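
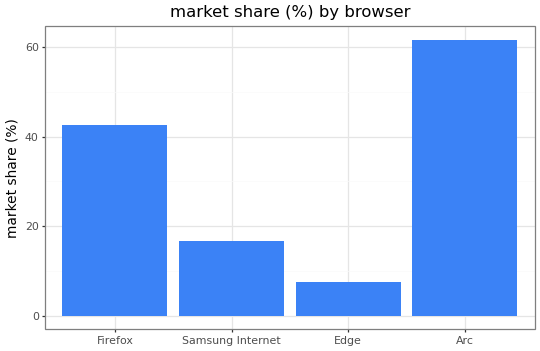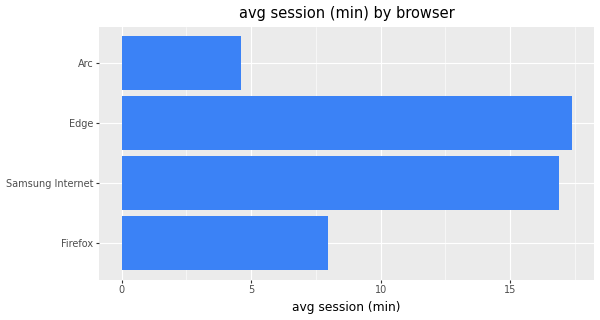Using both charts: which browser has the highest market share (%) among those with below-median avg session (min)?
Chart 2 median avg session (min) ≈ 12; below-median browsers: Firefox, Arc. Among those, Arc has the highest market share (%) (≈ 60).

Arc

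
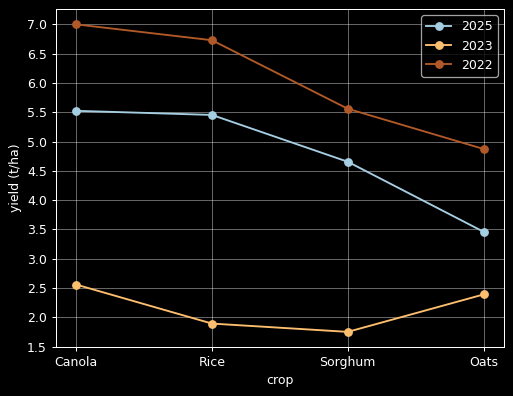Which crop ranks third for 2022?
Sorghum

Top 4 for 2022: Canola ≈ 7.0, Rice ≈ 6.5, Sorghum ≈ 5.5, Oats ≈ 5.0.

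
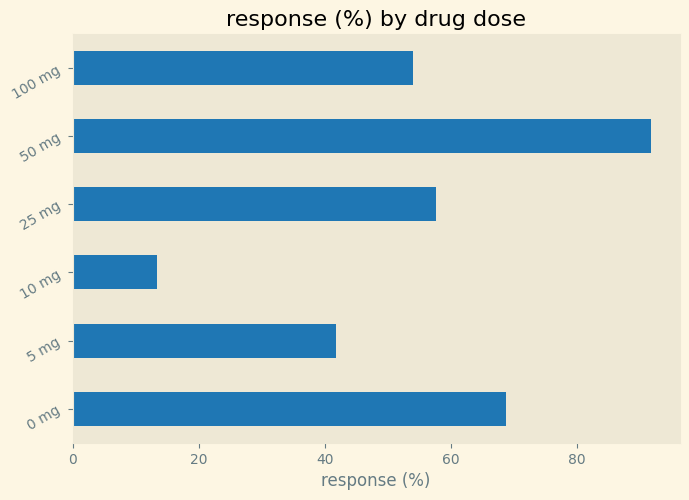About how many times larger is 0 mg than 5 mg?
≈ 1.75×

0 mg ≈ 70, 5 mg ≈ 40; 70/40 ≈ 1.75.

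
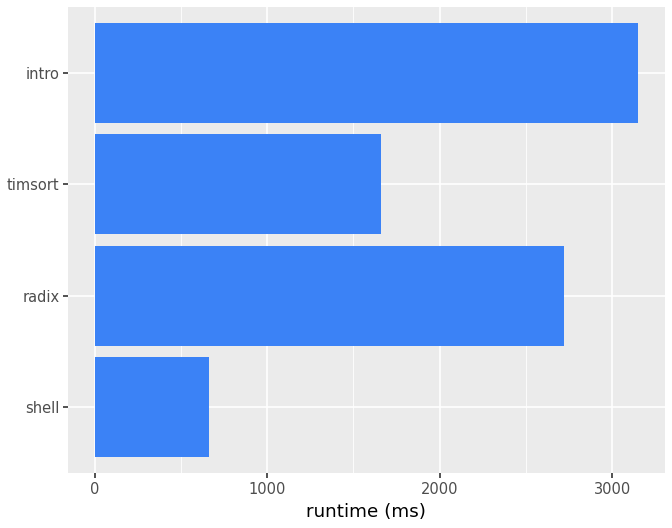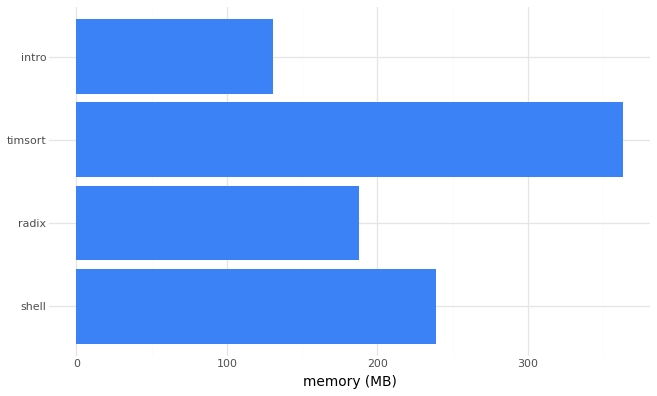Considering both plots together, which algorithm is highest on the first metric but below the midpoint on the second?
Chart 2 median memory (MB) ≈ 200; below-median algorithms: radix, intro. Among those, intro has the highest runtime (ms) (≈ 3000).

intro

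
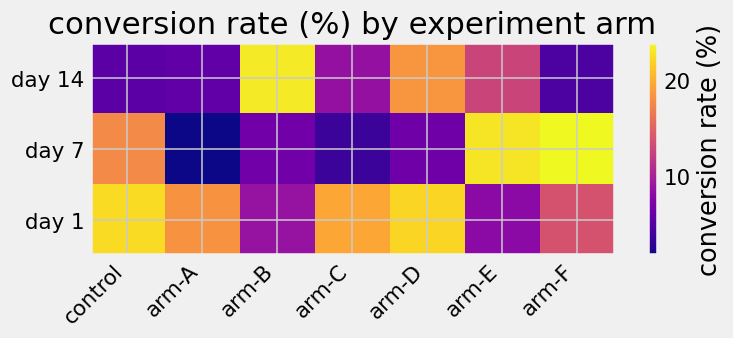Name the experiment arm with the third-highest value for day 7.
Top 4 for day 7: arm-F ≈ 24, arm-E ≈ 22, control ≈ 18, arm-B ≈ 6.

control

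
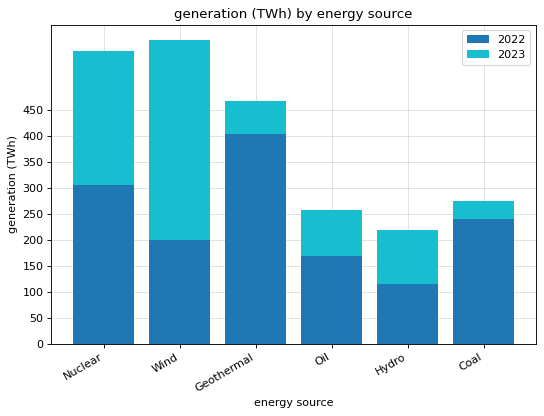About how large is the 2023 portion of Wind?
≈ 400

2023 top ≈ 600, bottom ≈ 200; segment ≈ 400.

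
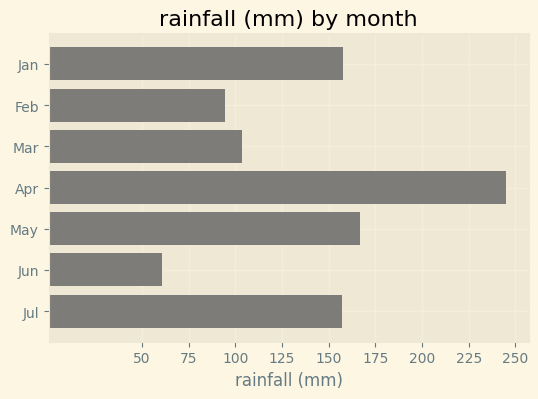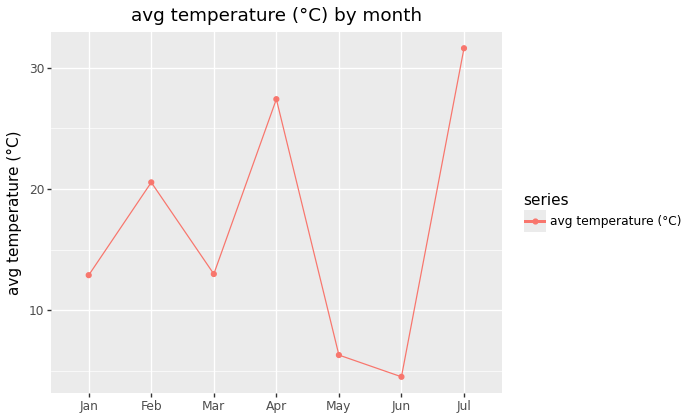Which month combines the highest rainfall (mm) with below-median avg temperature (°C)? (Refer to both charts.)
May

Chart 2 median avg temperature (°C) ≈ 15; below-median months: Jan, May, Jun. Among those, May has the highest rainfall (mm) (≈ 175).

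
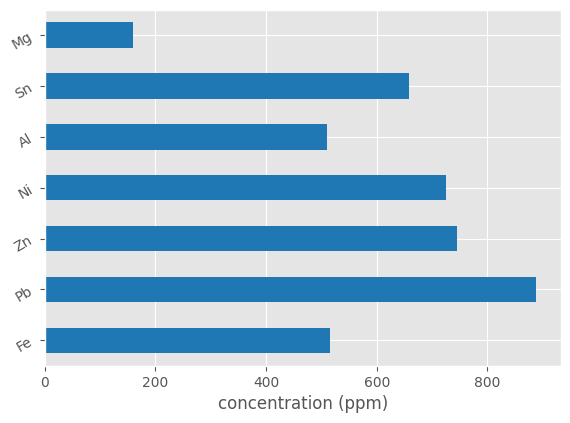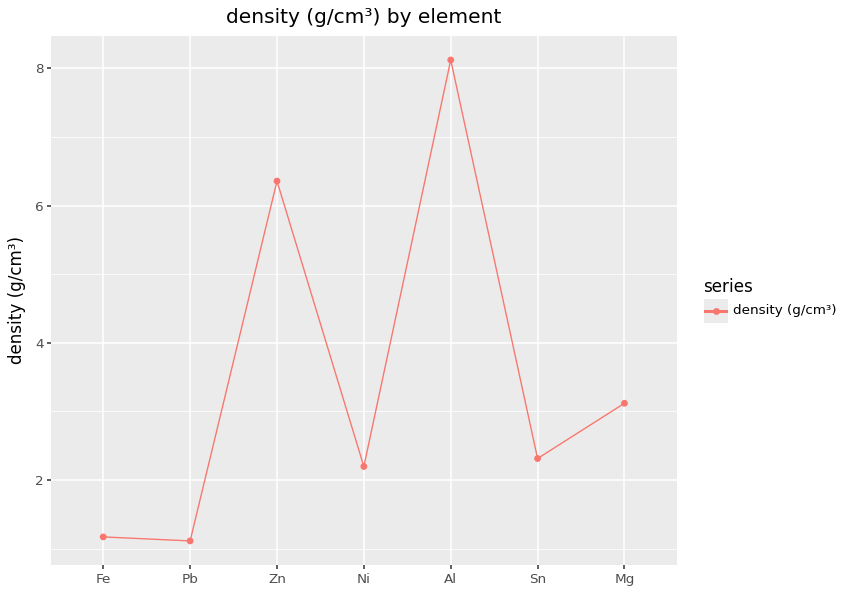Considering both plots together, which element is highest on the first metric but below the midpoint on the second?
Chart 2 median density (g/cm³) ≈ 2; below-median elements: Fe, Pb, Ni. Among those, Pb has the highest concentration (ppm) (≈ 900).

Pb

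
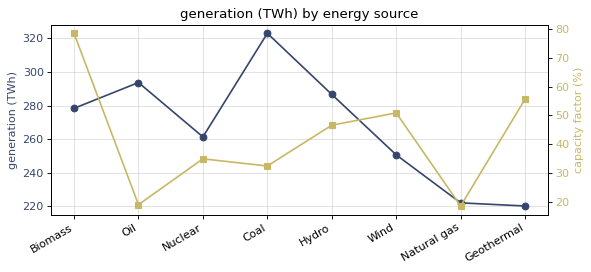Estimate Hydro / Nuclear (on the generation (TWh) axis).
≈ 1.12×

Hydro ≈ 290, Nuclear ≈ 260; 290/260 ≈ 1.12.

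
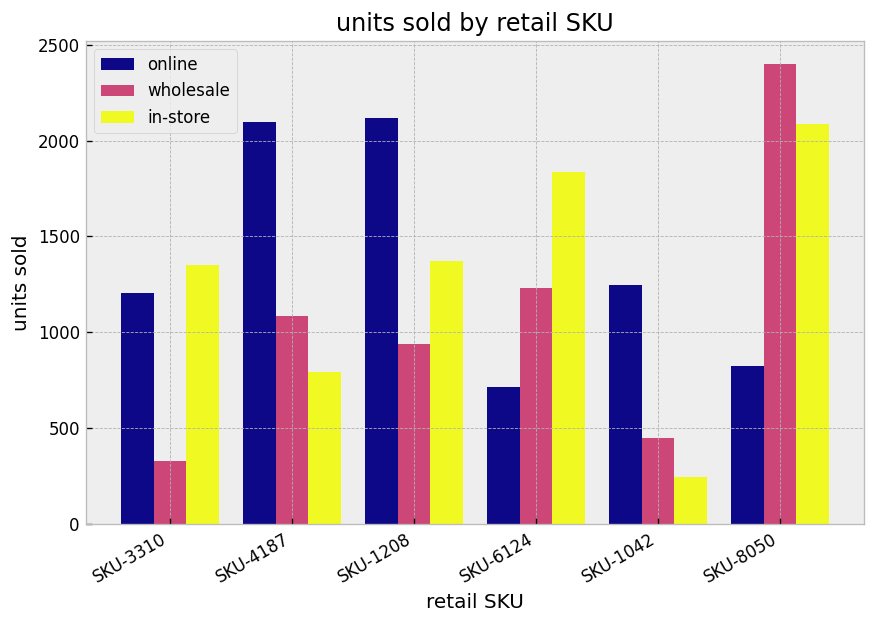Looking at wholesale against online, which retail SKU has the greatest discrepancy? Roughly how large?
SKU-8050: wholesale ≈ 2400, online ≈ 800 → gap ≈ 1600. Next-largest (SKU-1208) is only ≈ 1200.

SKU-8050, ≈ 1600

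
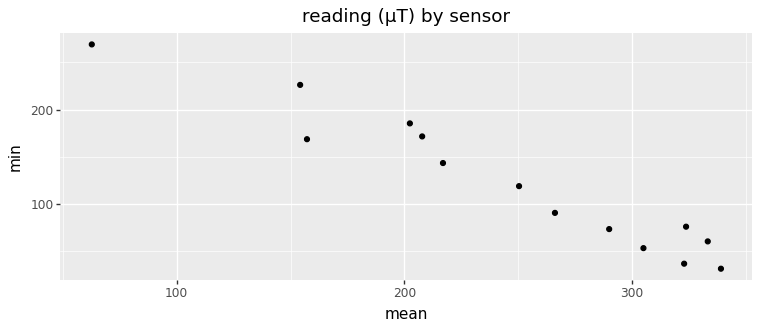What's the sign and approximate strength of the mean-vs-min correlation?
Points are negatively correlated; strong (|r| ≈ 1.0).

negative, strong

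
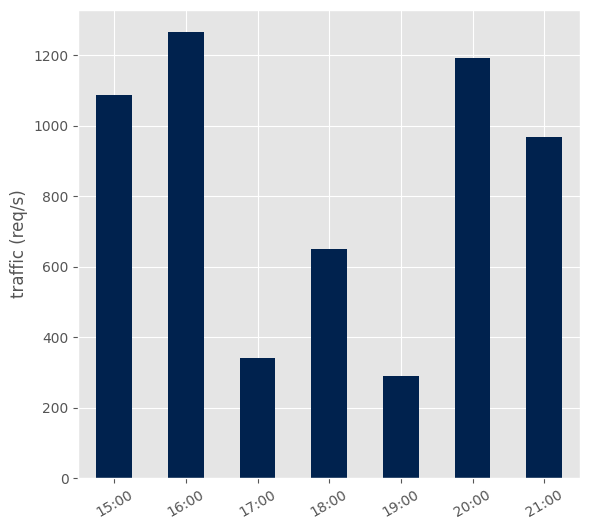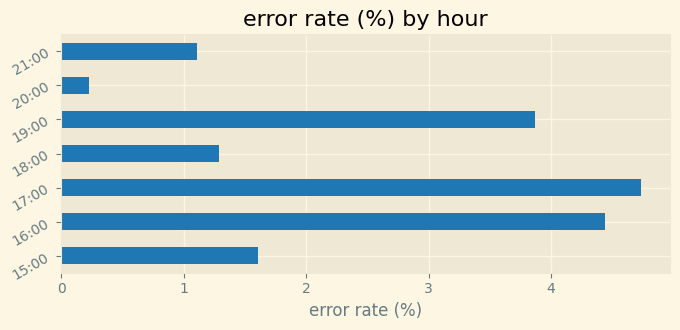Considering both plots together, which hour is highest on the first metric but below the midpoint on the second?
Chart 2 median error rate (%) ≈ 1.5; below-median hours: 18:00, 20:00, 21:00. Among those, 20:00 has the highest traffic (req/s) (≈ 1200).

20:00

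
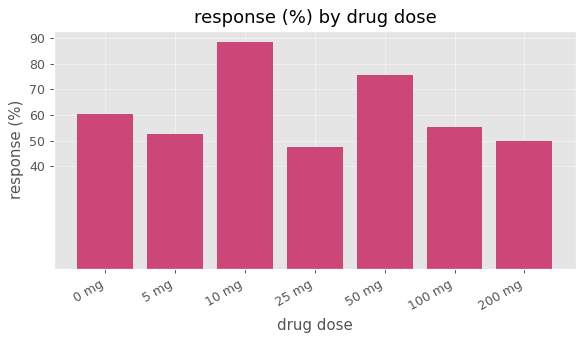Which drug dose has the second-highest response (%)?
50 mg

Top 3: 10 mg ≈ 90, 50 mg ≈ 80, 0 mg ≈ 60.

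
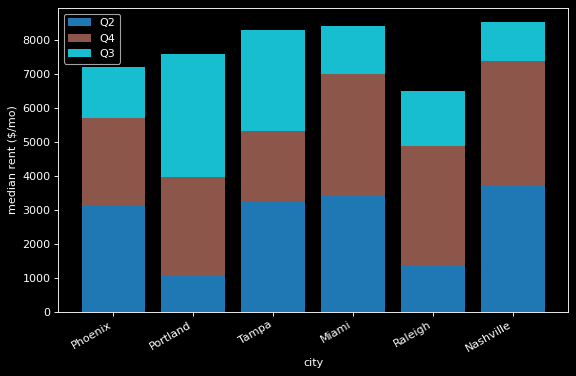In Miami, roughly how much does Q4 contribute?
Q4 top ≈ 7000, bottom ≈ 3000; segment ≈ 4000.

≈ 4000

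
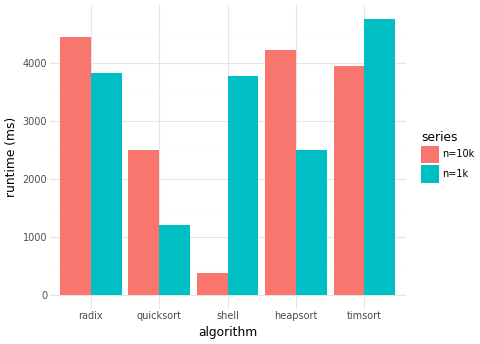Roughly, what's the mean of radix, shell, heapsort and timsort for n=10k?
≈ 3250

(4500 + 500 + 4000 + 4000) / 4 ≈ 3250.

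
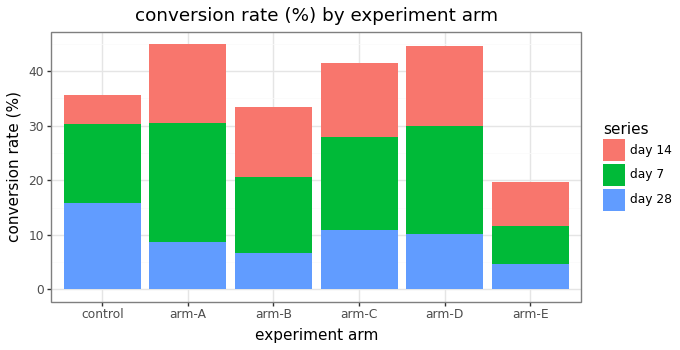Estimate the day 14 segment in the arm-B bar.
≈ 15

day 14 top ≈ 35, bottom ≈ 20; segment ≈ 15.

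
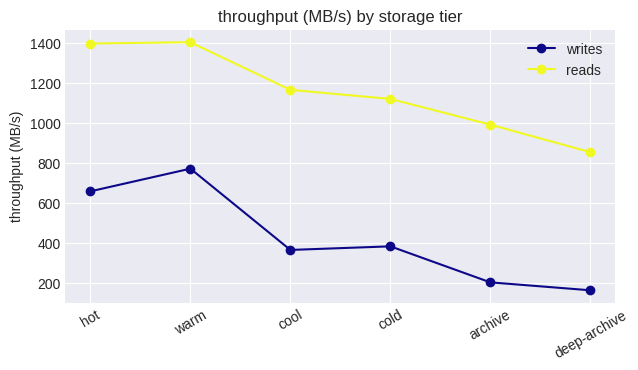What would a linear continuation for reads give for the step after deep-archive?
Last three: 1200, 1000, 800 → slope ≈ -200/step → next ≈ 600.

≈ 600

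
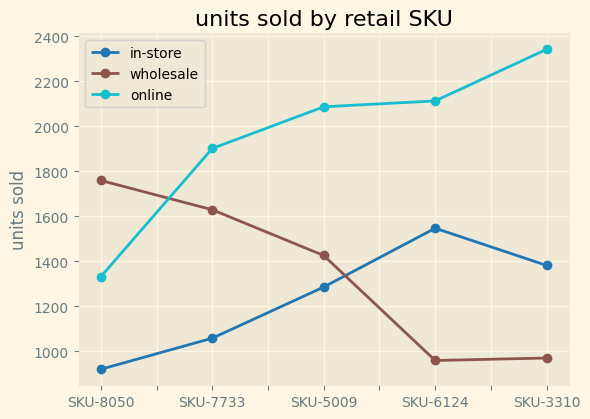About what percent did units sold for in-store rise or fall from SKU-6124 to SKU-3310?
SKU-6124 ≈ 1600, SKU-3310 ≈ 1400; (1400 − 1600) / 1600 ≈ -12.5%.

≈ -12.5%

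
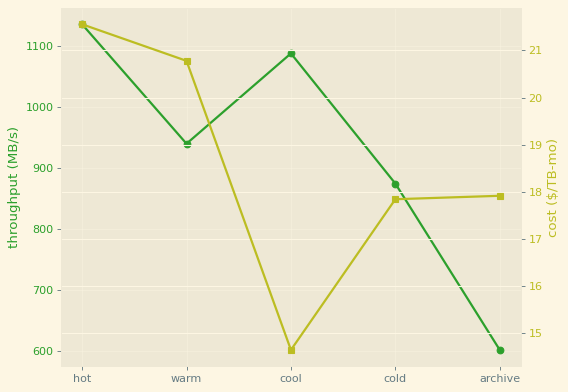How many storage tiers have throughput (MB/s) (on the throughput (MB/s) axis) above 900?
Above 900: hot, warm, cool.

3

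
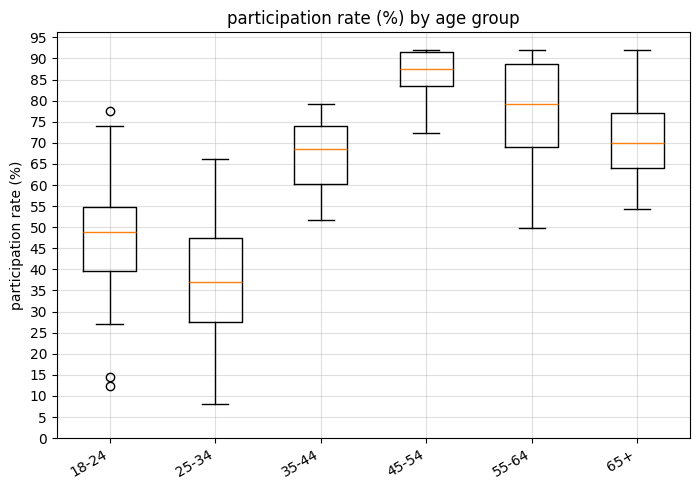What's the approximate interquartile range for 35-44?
Q3 ≈ 75, Q1 ≈ 60; IQR ≈ 15.

≈ 15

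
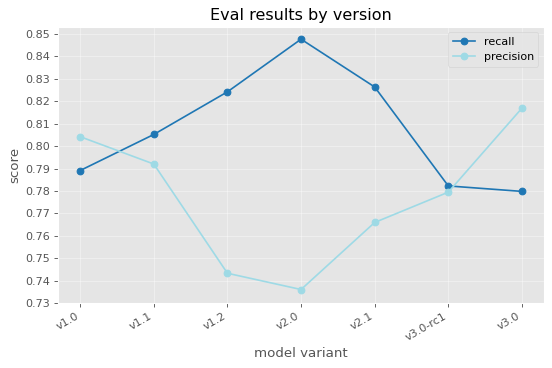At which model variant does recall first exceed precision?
v1.0: recall ≈ 0.79 vs precision ≈ 0.80 (not yet); v1.1: recall ≈ 0.81 vs precision ≈ 0.79 (first crossover).

v1.1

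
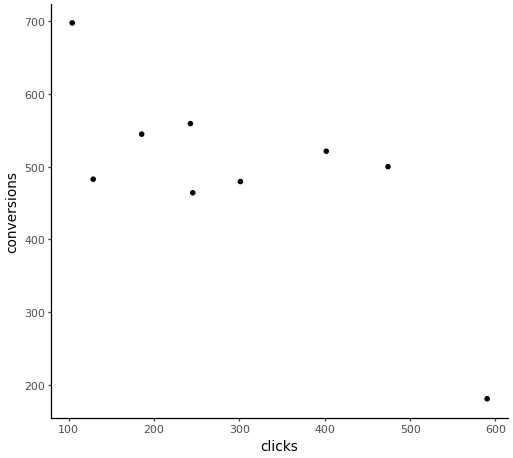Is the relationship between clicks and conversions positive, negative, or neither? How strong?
negative, strong

Points are negatively correlated; strong (|r| ≈ 0.8).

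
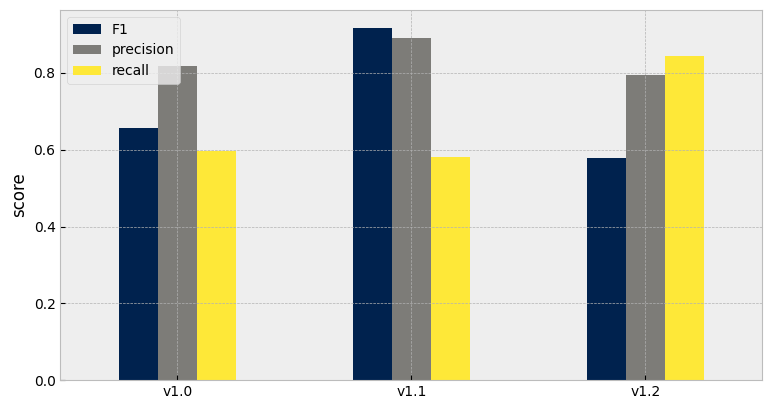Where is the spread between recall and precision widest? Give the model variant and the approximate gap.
v1.1: recall ≈ 0.6, precision ≈ 0.9 → gap ≈ 0.3. Next-largest (v1.0) is only ≈ 0.2.

v1.1, ≈ 0.3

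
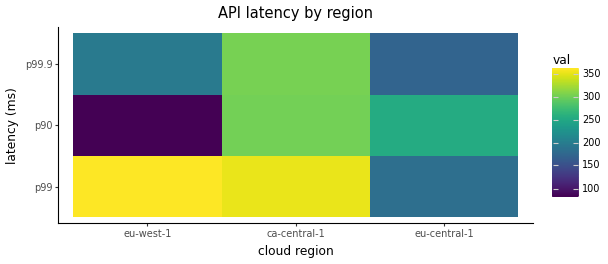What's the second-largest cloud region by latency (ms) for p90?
eu-central-1

Top 3 for p90: ca-central-1 ≈ 300, eu-central-1 ≈ 250, eu-west-1 ≈ 75.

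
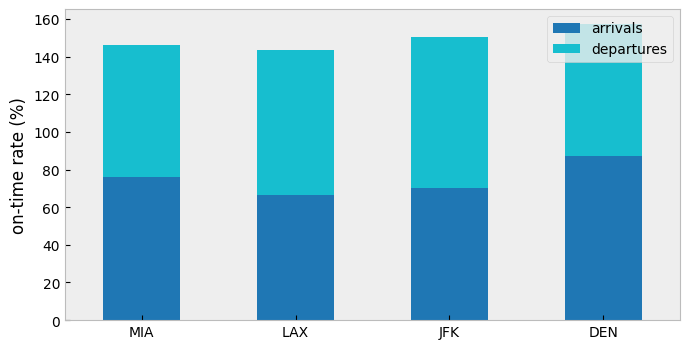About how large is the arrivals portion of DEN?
≈ 80

arrivals top ≈ 80, bottom ≈ 0; segment ≈ 80.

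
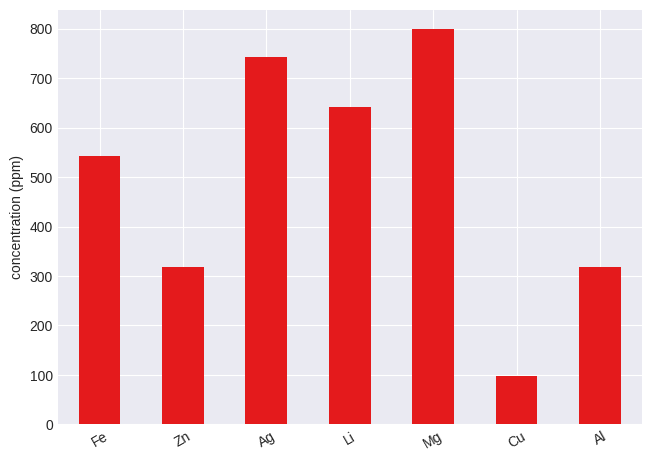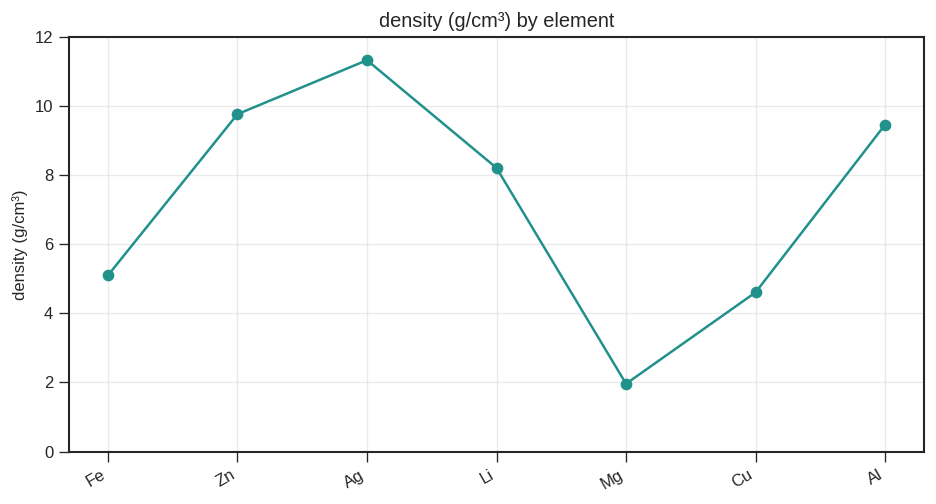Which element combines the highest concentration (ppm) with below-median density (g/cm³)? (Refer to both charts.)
Chart 2 median density (g/cm³) ≈ 8; below-median elements: Fe, Mg, Cu. Among those, Mg has the highest concentration (ppm) (≈ 800).

Mg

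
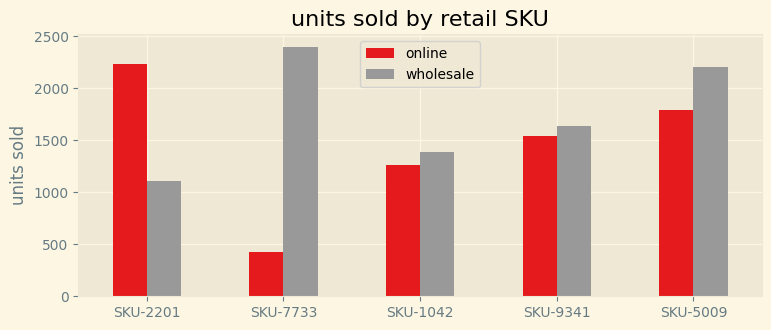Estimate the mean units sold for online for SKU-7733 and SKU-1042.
≈ 800

(400 + 1200) / 2 ≈ 800.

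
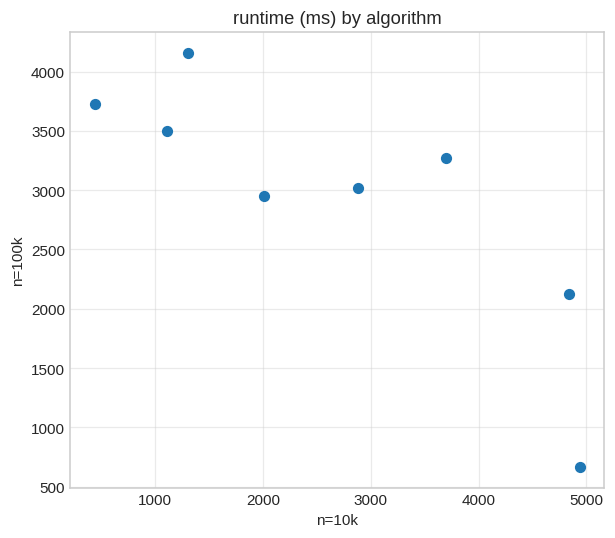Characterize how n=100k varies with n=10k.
negative, strong

Points are negatively correlated; strong (|r| ≈ 0.8).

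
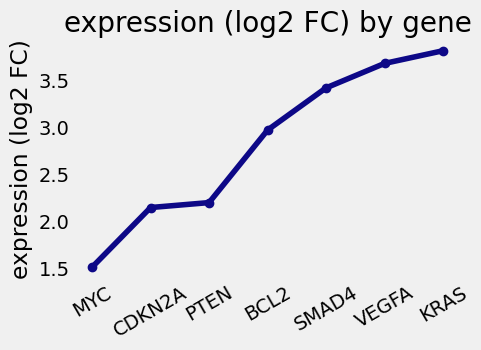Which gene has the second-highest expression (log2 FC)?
Top 3: KRAS ≈ 3.8, VEGFA ≈ 3.6, SMAD4 ≈ 3.4.

VEGFA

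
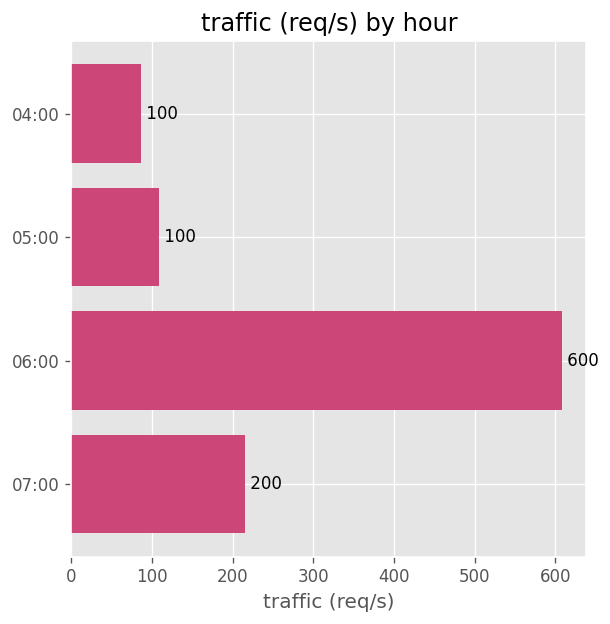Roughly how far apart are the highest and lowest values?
≈ 500

Max 06:00 ≈ 600, min 04:00 ≈ 100; range ≈ 500.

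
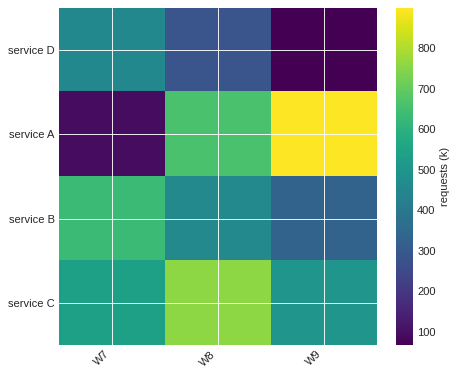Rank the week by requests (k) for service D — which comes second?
Top 3 for service D: W7 ≈ 500, W8 ≈ 300, W9 ≈ 100.

W8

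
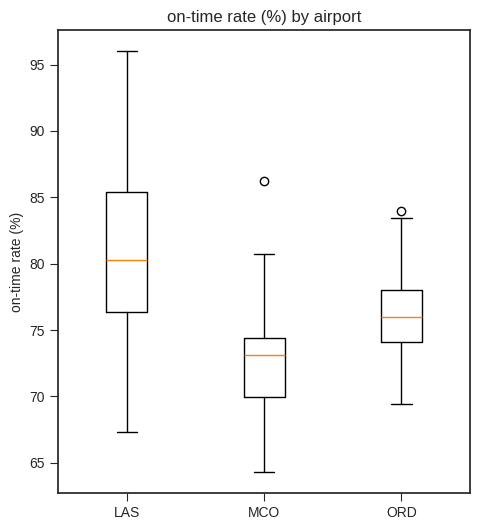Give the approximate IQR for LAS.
≈ 9

Q3 ≈ 85, Q1 ≈ 76; IQR ≈ 9.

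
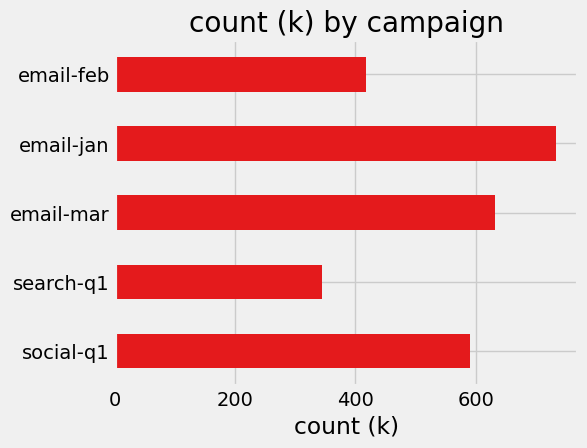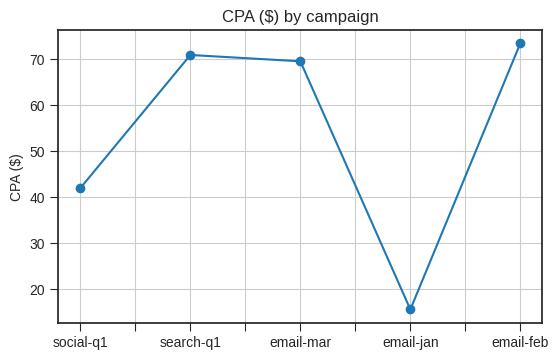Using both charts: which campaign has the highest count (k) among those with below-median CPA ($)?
email-jan

Chart 2 median CPA ($) ≈ 70; below-median campaigns: social-q1, email-jan. Among those, email-jan has the highest count (k) (≈ 700).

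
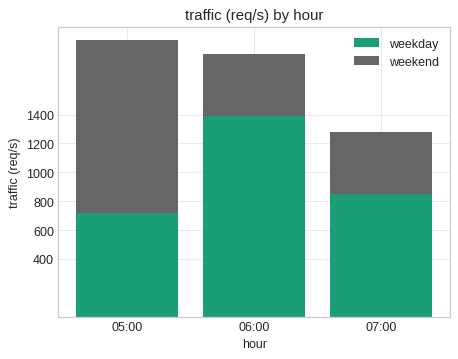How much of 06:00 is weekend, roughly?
≈ 400

weekend top ≈ 1800, bottom ≈ 1400; segment ≈ 400.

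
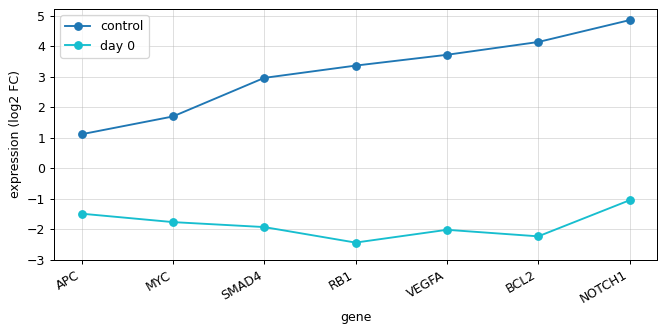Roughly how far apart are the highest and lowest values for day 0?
≈ 1

Max NOTCH1 ≈ -1, min RB1 ≈ -2; range ≈ 1.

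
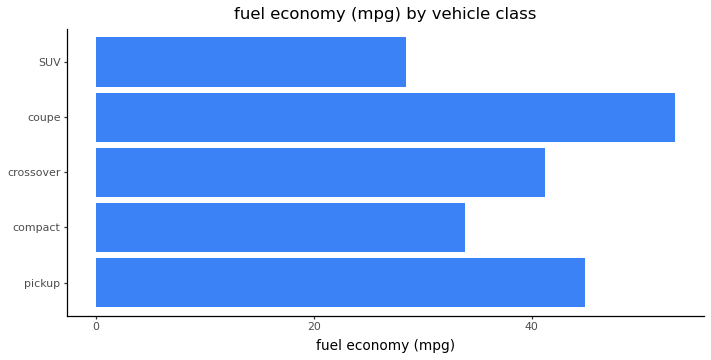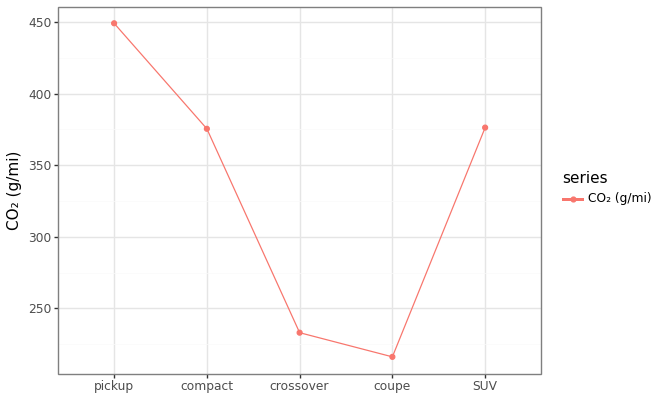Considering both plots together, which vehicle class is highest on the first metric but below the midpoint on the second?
Chart 2 median CO₂ (g/mi) ≈ 400; below-median vehicle classes: crossover, coupe. Among those, coupe has the highest fuel economy (mpg) (≈ 55).

coupe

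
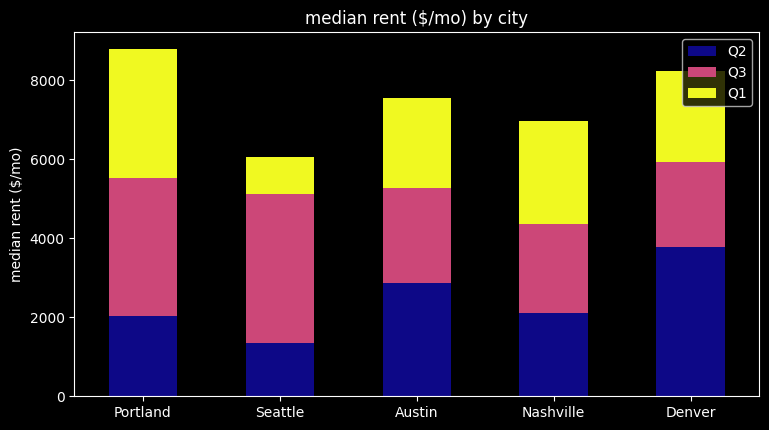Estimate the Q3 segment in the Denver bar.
≈ 2000

Q3 top ≈ 6000, bottom ≈ 4000; segment ≈ 2000.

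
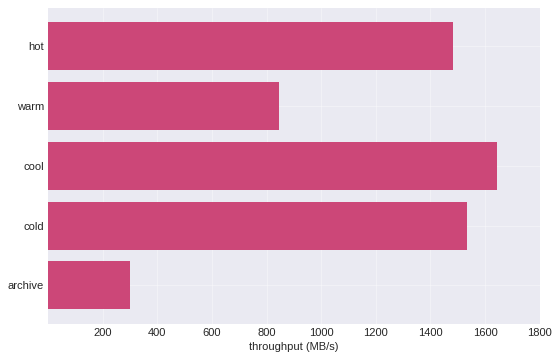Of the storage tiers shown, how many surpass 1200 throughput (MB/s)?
3

Above 1200: hot, cool, cold.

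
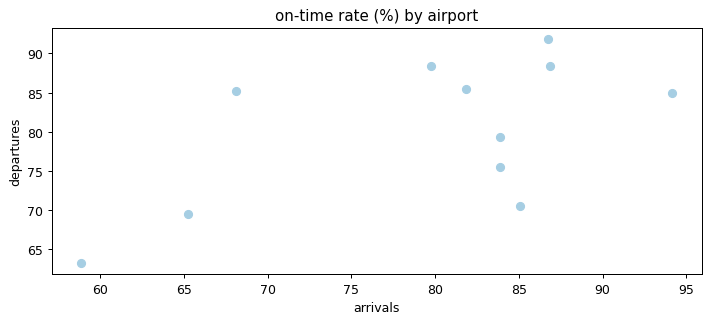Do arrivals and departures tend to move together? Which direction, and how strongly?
positive, moderate

Points are positively correlated; moderate (|r| ≈ 0.6).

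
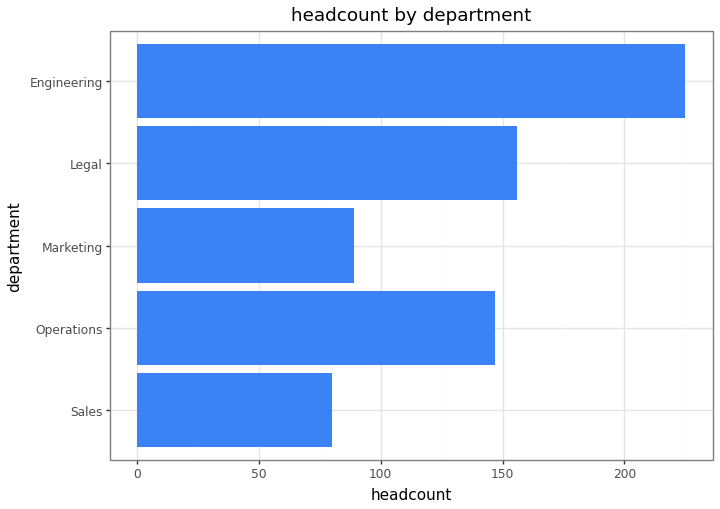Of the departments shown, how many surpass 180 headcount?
Above 180: Engineering.

1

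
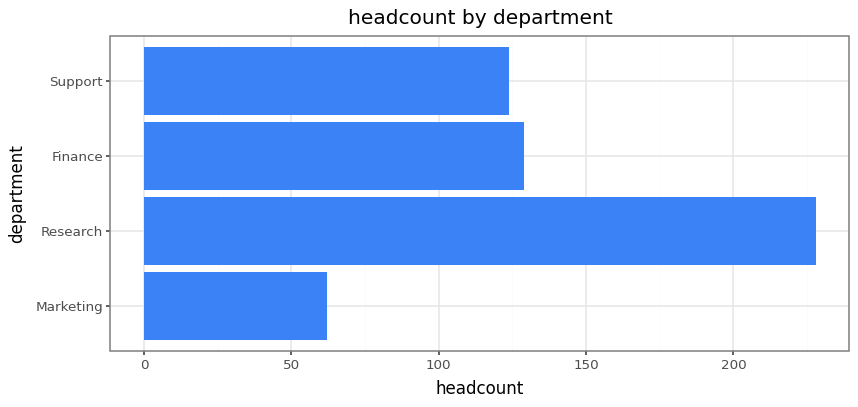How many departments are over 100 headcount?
Above 100: Research, Finance, Support.

3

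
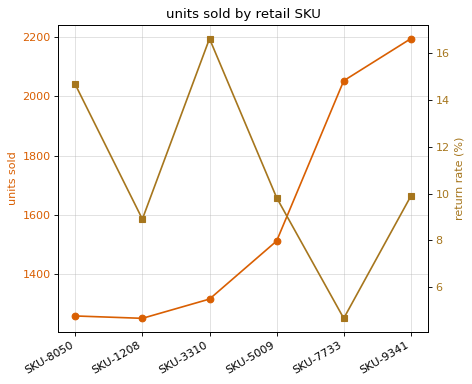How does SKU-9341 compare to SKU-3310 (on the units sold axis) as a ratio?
≈ 1.69×

SKU-9341 ≈ 2200, SKU-3310 ≈ 1300; 2200/1300 ≈ 1.69.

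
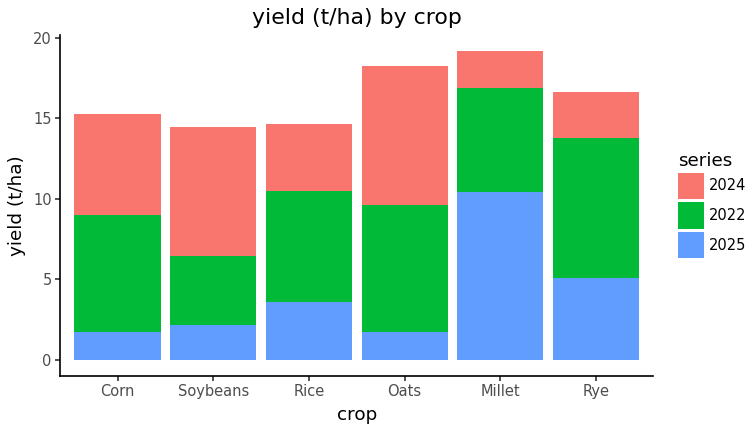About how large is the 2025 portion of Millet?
≈ 10

2025 top ≈ 10, bottom ≈ 0; segment ≈ 10.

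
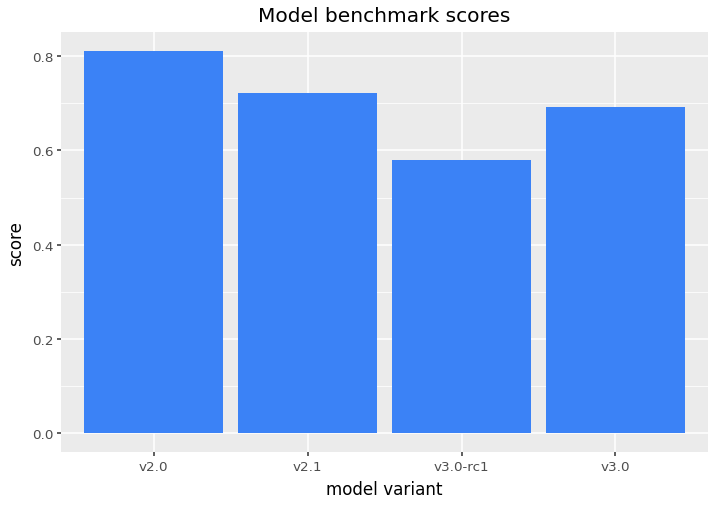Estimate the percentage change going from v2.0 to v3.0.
v2.0 ≈ 0.8, v3.0 ≈ 0.7; (0.7 − 0.8) / 0.8 ≈ -12.5%.

≈ -12.5%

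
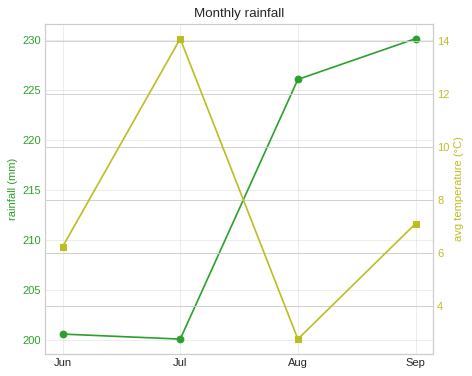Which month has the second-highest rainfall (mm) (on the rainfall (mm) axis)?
Top 3 (on the rainfall (mm) axis): Sep ≈ 230, Aug ≈ 225, Jun ≈ 200.

Aug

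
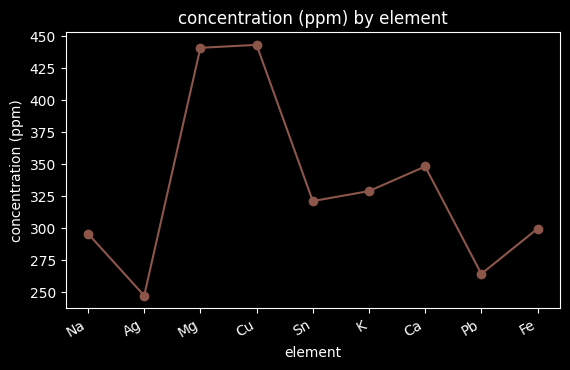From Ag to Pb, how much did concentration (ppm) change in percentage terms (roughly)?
≈ +8.3%

Ag ≈ 240, Pb ≈ 260; (260 − 240) / 240 ≈ +8.3%.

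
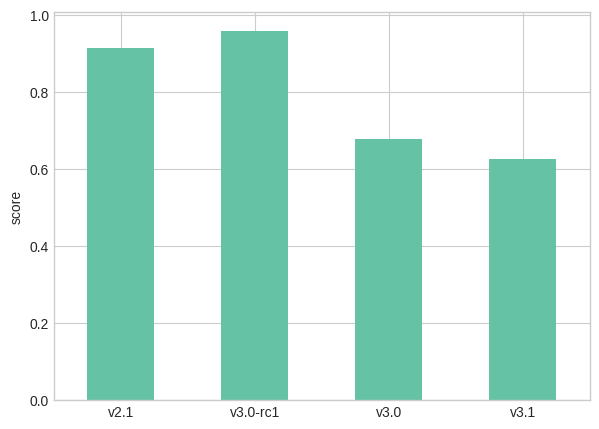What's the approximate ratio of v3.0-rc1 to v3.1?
≈ 1.67×

v3.0-rc1 ≈ 1.0, v3.1 ≈ 0.6; 1.0/0.6 ≈ 1.67.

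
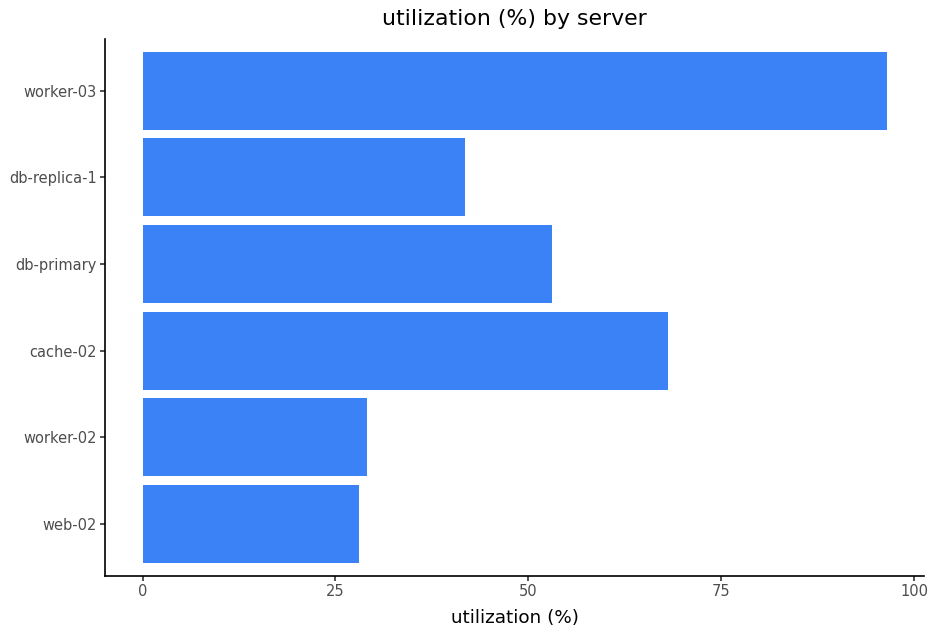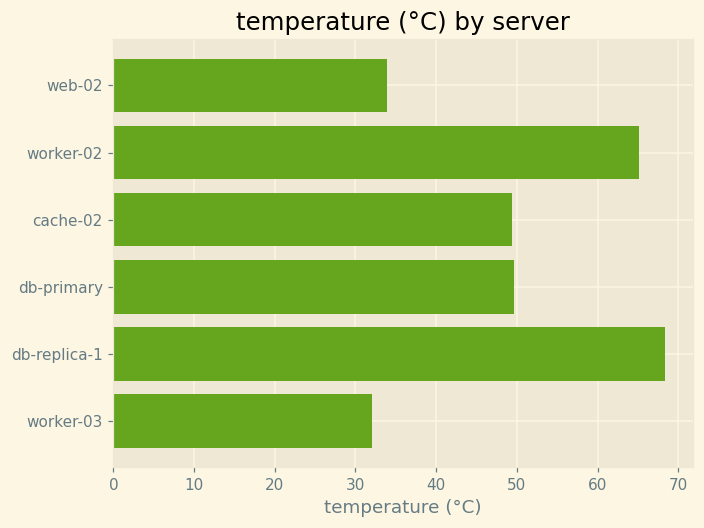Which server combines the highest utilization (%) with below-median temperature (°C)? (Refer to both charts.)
worker-03

Chart 2 median temperature (°C) ≈ 50; below-median servers: web-02, cache-02, worker-03. Among those, worker-03 has the highest utilization (%) (≈ 100).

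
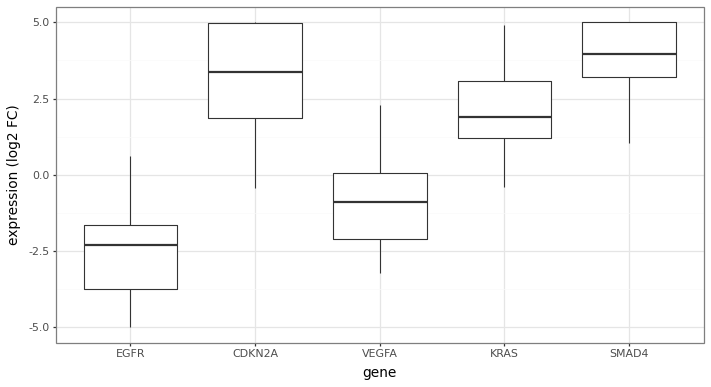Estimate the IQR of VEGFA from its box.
Q3 ≈ 0, Q1 ≈ -2; IQR ≈ 2.

≈ 2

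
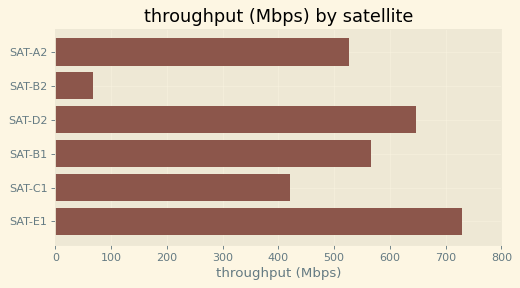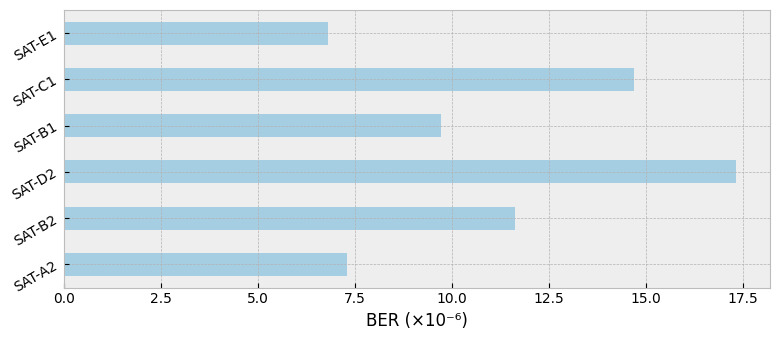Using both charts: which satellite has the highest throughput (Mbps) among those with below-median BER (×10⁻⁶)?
SAT-E1

Chart 2 median BER (×10⁻⁶) ≈ 10; below-median satellites: SAT-A2, SAT-B1, SAT-E1. Among those, SAT-E1 has the highest throughput (Mbps) (≈ 700).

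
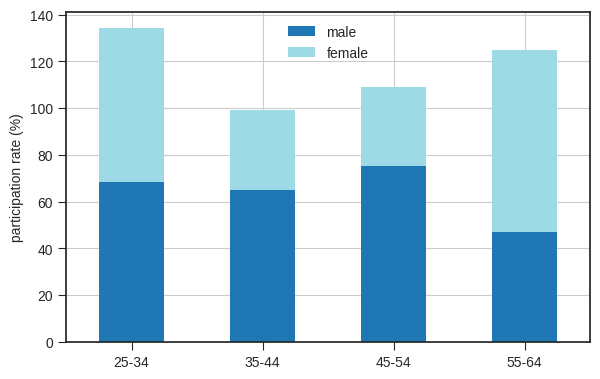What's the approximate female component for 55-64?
≈ 80

female top ≈ 120, bottom ≈ 40; segment ≈ 80.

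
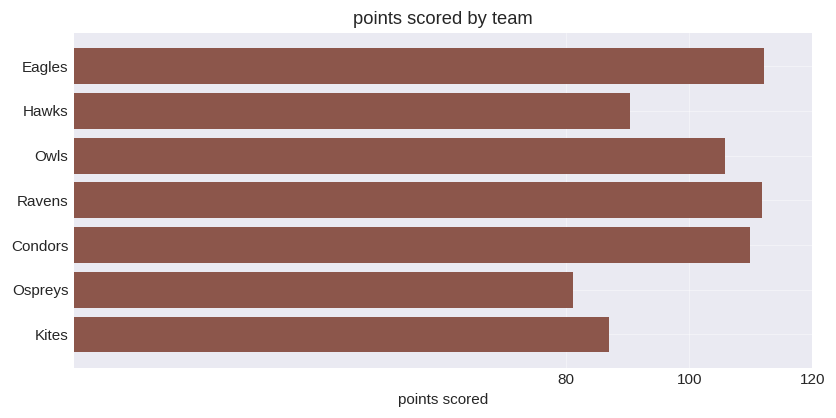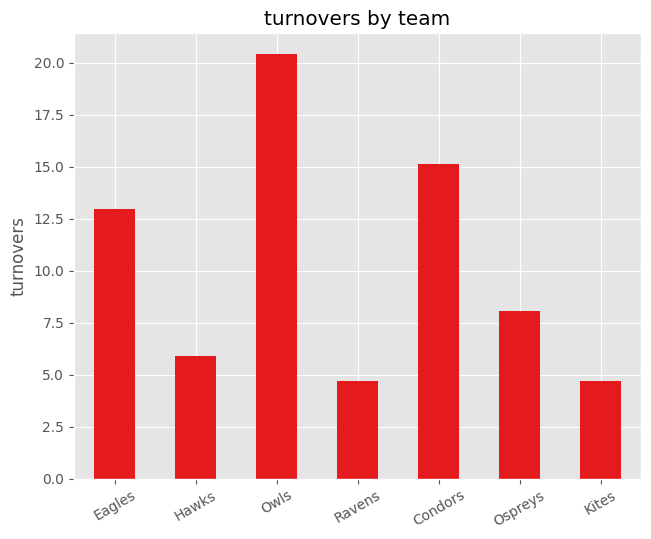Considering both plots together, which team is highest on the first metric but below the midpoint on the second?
Ravens

Chart 2 median turnovers ≈ 8; below-median teams: Hawks, Ravens, Kites. Among those, Ravens has the highest points scored (≈ 120).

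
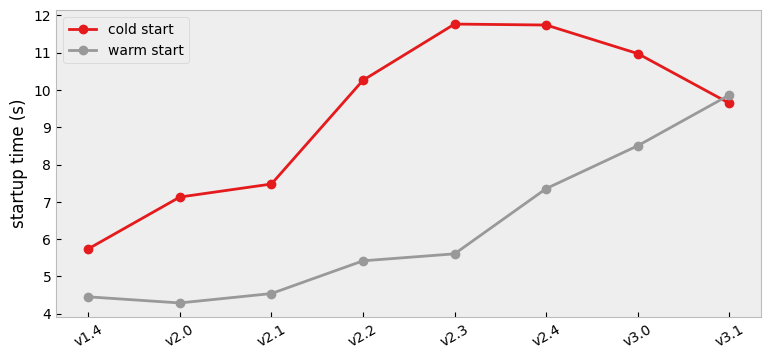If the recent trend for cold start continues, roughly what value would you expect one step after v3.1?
Last three: 12, 11, 10 → slope ≈ -1/step → next ≈ 9.

≈ 9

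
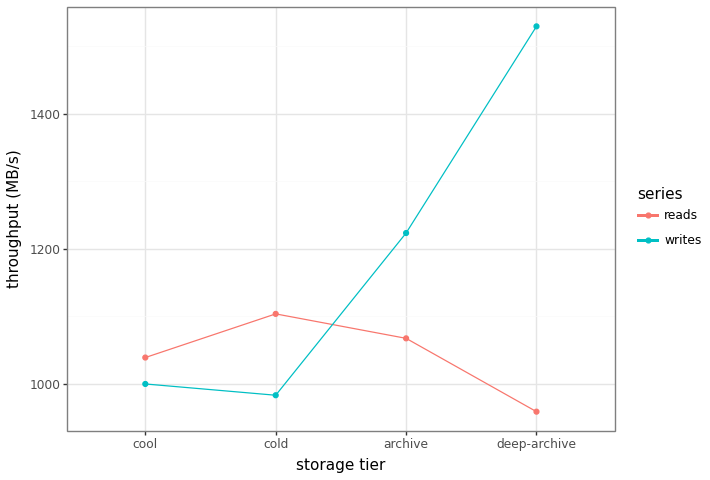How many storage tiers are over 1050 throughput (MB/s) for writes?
Above 1050: archive, deep-archive.

2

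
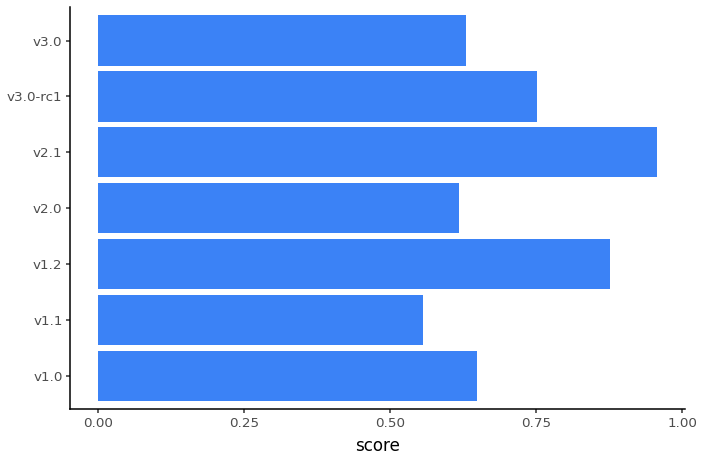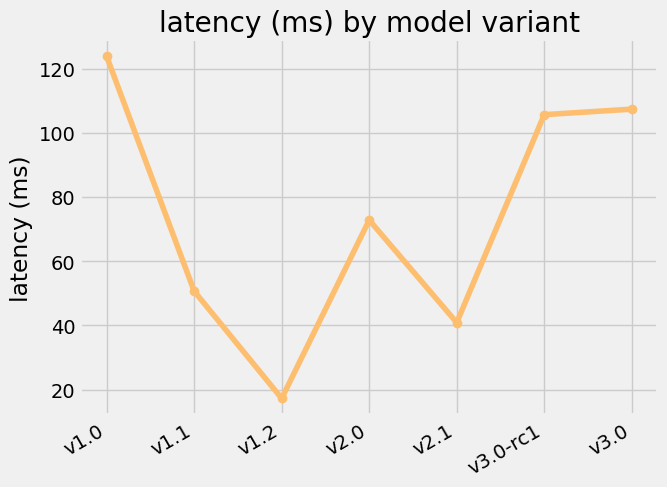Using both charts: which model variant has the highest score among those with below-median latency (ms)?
v2.1

Chart 2 median latency (ms) ≈ 80; below-median model variants: v1.1, v1.2, v2.1. Among those, v2.1 has the highest score (≈ 1).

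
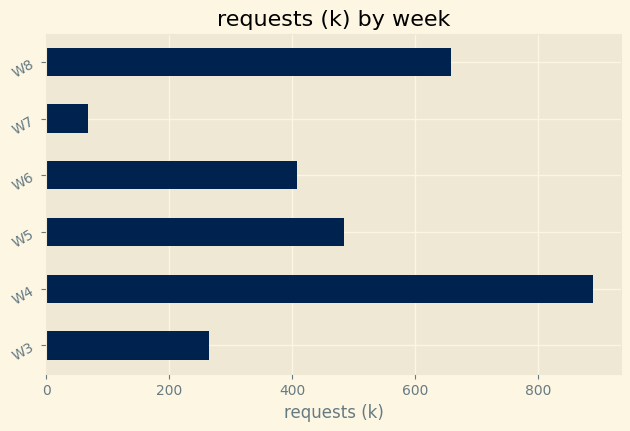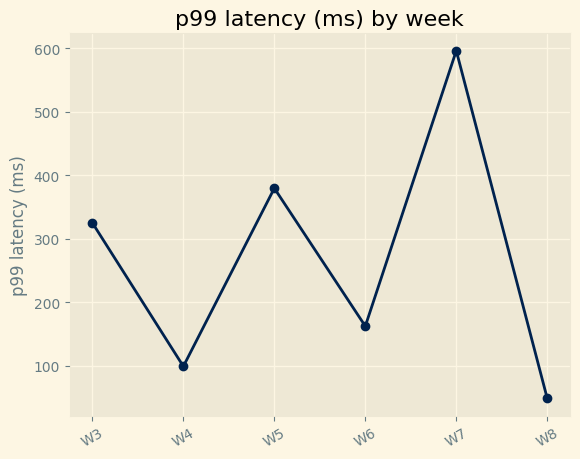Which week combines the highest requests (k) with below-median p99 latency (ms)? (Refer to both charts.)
Chart 2 median p99 latency (ms) ≈ 200; below-median weeks: W4, W6, W8. Among those, W4 has the highest requests (k) (≈ 900).

W4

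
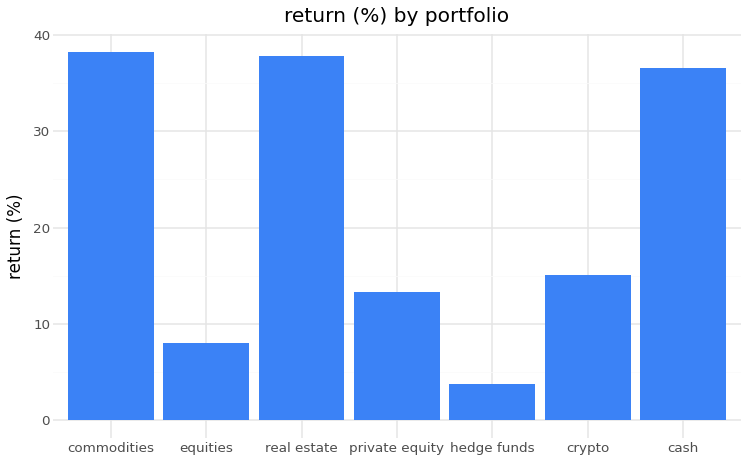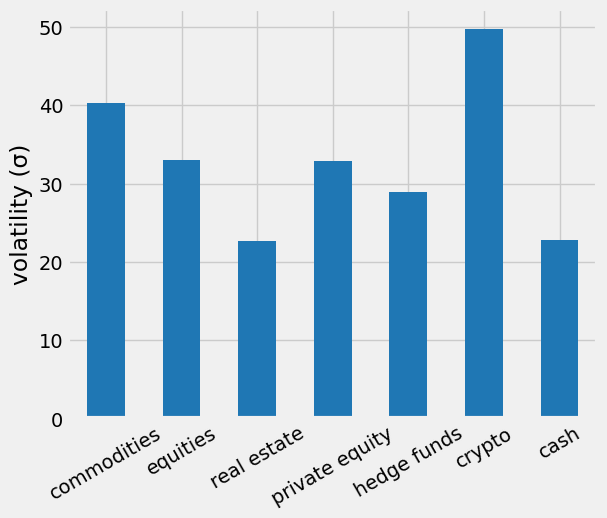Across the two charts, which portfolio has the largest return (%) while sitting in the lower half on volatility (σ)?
Chart 2 median volatility (σ) ≈ 35; below-median portfolios: real estate, hedge funds, cash. Among those, real estate has the highest return (%) (≈ 40).

real estate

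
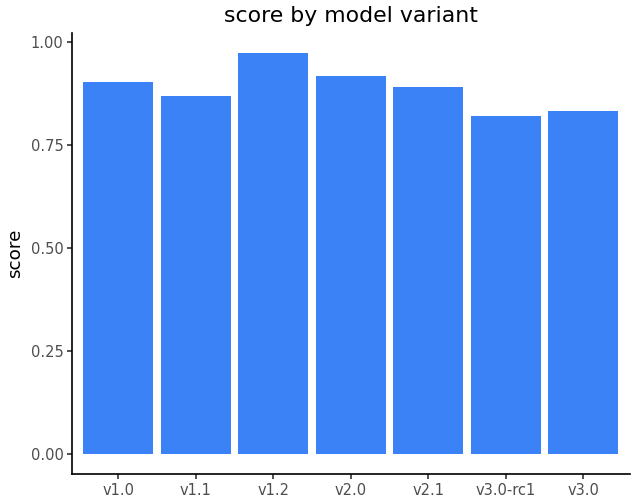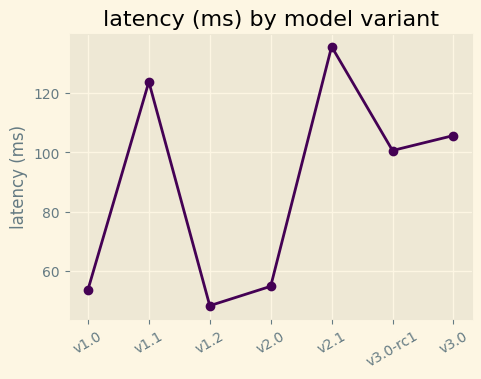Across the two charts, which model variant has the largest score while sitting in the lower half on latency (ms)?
Chart 2 median latency (ms) ≈ 100; below-median model variants: v1.0, v1.2, v2.0. Among those, v1.2 has the highest score (≈ 1).

v1.2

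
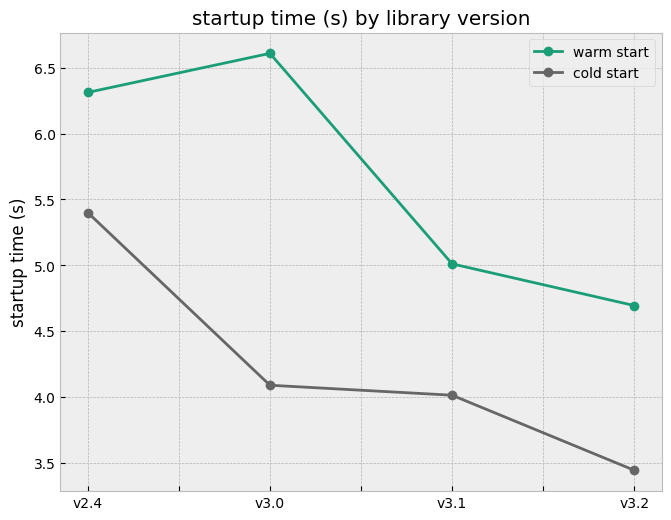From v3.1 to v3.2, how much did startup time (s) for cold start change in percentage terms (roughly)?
≈ -12.5%

v3.1 ≈ 4.0, v3.2 ≈ 3.5; (3.5 − 4.0) / 4.0 ≈ -12.5%.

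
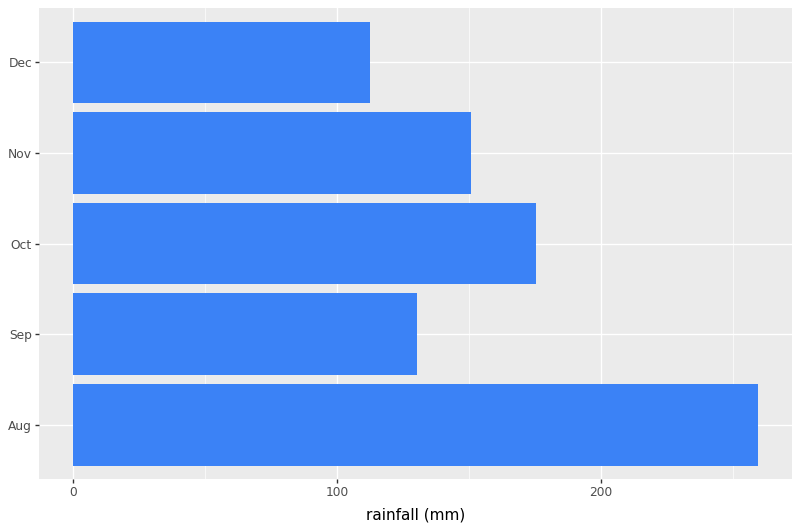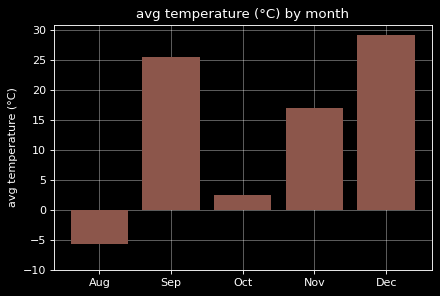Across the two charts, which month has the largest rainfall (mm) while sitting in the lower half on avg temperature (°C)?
Aug

Chart 2 median avg temperature (°C) ≈ 15; below-median months: Aug, Oct. Among those, Aug has the highest rainfall (mm) (≈ 250).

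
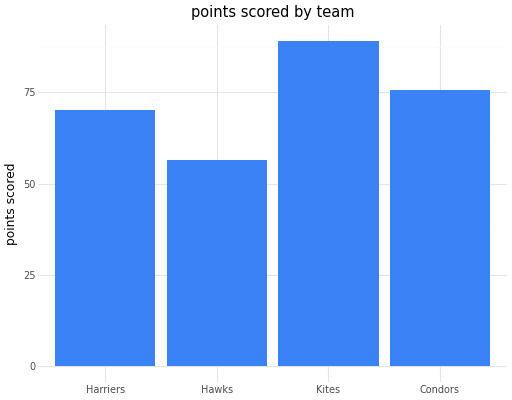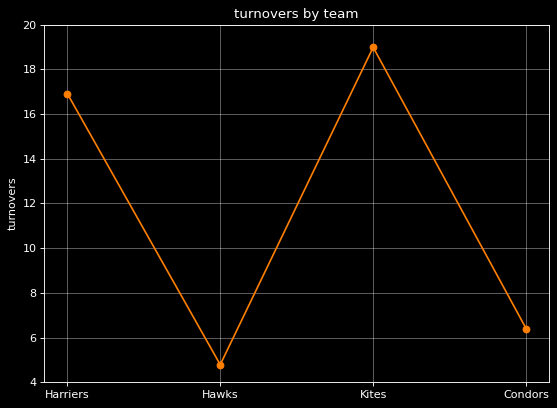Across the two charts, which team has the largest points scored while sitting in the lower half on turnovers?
Chart 2 median turnovers ≈ 12; below-median teams: Hawks, Condors. Among those, Condors has the highest points scored (≈ 80).

Condors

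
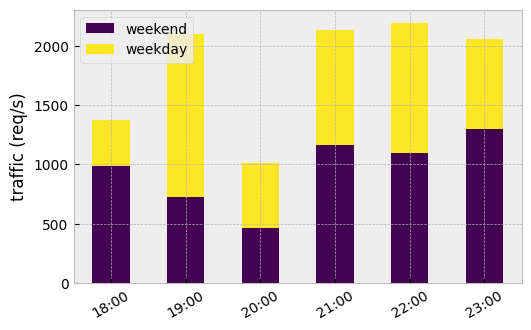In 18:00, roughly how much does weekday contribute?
weekday top ≈ 1400, bottom ≈ 1000; segment ≈ 400.

≈ 400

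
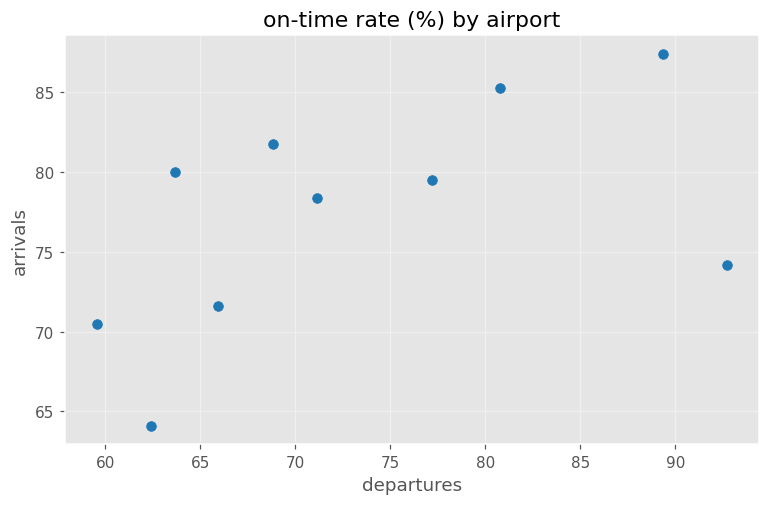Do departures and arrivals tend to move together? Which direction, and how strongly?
positive, moderate

Points are positively correlated; moderate (|r| ≈ 0.5).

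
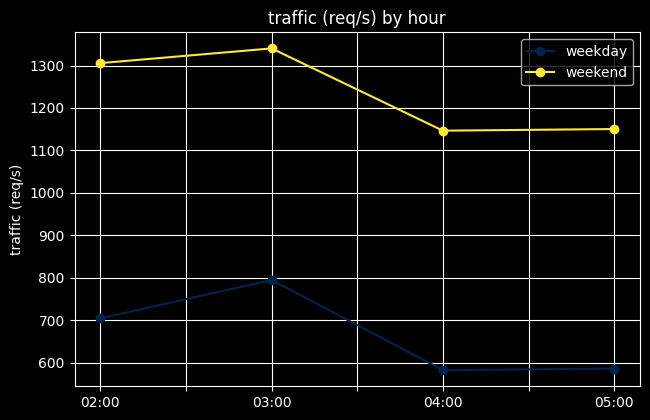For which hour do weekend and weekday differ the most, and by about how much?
02:00: weekend ≈ 1300, weekday ≈ 700 → gap ≈ 600. Next-largest (04:00) is only ≈ 500.

02:00, ≈ 600 req/s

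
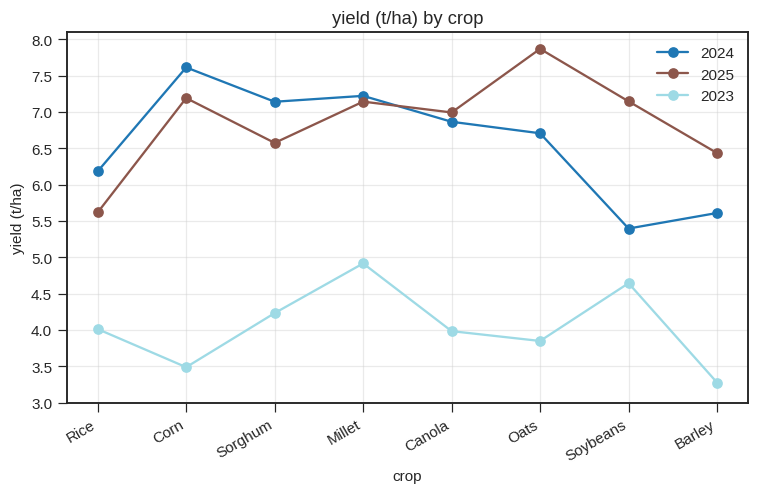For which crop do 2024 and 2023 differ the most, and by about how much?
Corn: 2024 ≈ 7.5, 2023 ≈ 3.5 → gap ≈ 4.0. Next-largest (Sorghum) is only ≈ 3.0.

Corn, ≈ 4.0 t/ha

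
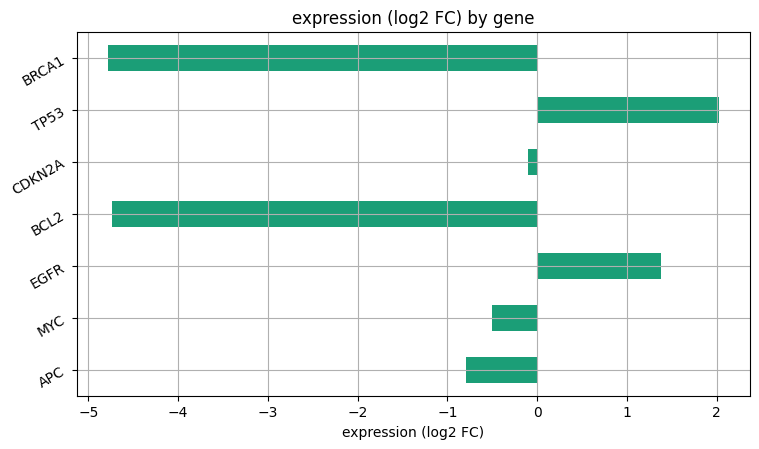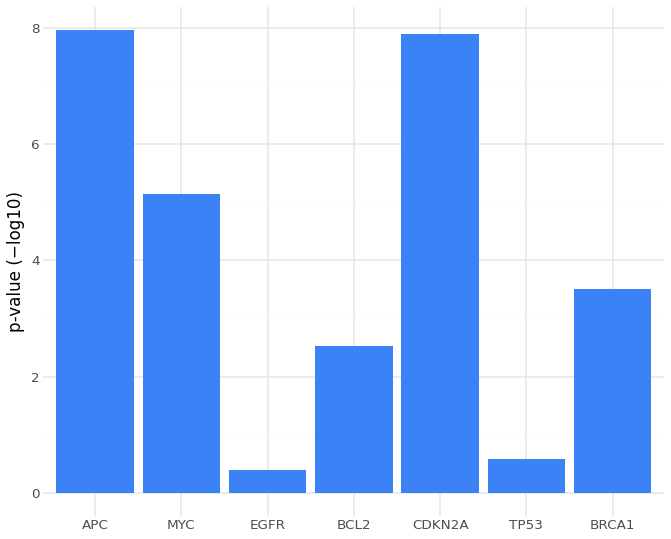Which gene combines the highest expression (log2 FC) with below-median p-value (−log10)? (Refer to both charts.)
TP53

Chart 2 median p-value (−log10) ≈ 4; below-median genes: EGFR, BCL2, TP53. Among those, TP53 has the highest expression (log2 FC) (≈ 2).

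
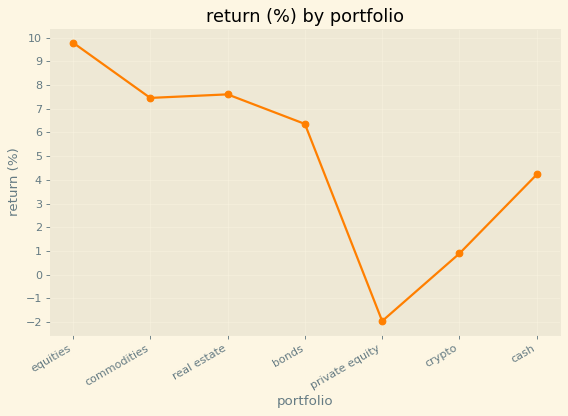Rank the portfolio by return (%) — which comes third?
Top 4: equities ≈ 10, real estate ≈ 8, commodities ≈ 7, bonds ≈ 6.

commodities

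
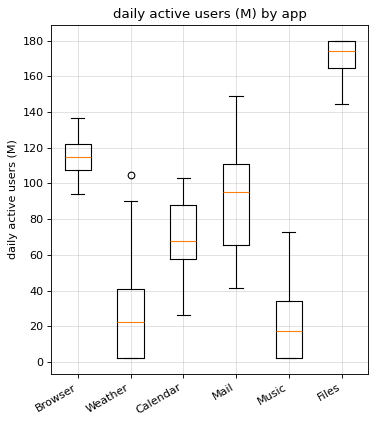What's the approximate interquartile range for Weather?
≈ 40

Q3 ≈ 40, Q1 ≈ 0; IQR ≈ 40.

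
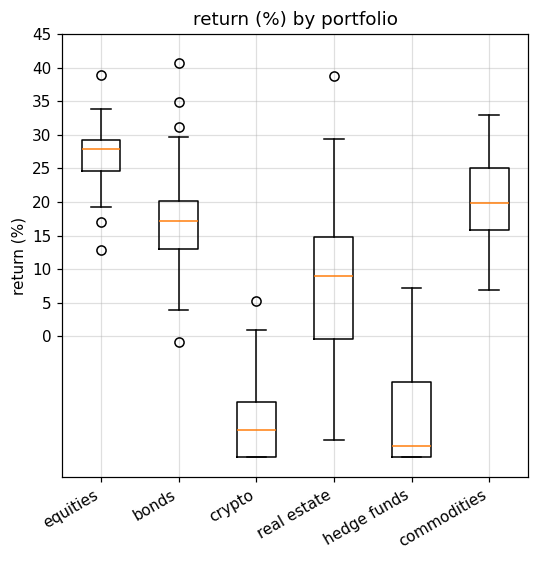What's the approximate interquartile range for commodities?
Q3 ≈ 25, Q1 ≈ 15; IQR ≈ 10.

≈ 10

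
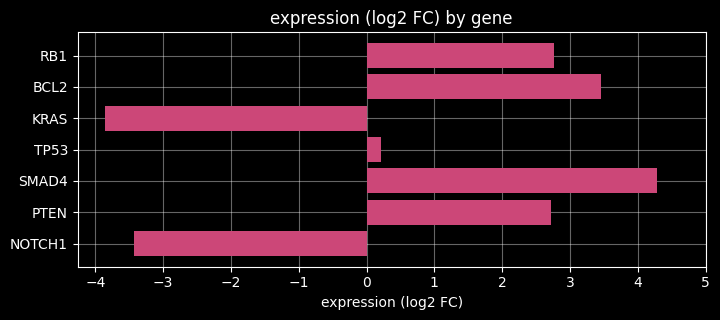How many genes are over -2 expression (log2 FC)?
5

Above -2: RB1, BCL2, TP53, SMAD4, PTEN.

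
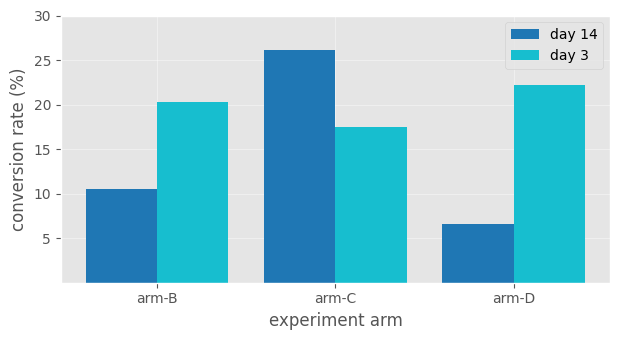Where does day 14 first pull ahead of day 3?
arm-C

arm-B: day 14 ≈ 10 vs day 3 ≈ 20 (not yet); arm-C: day 14 ≈ 25 vs day 3 ≈ 15 (first crossover).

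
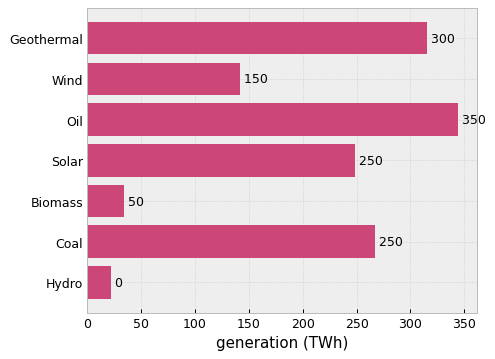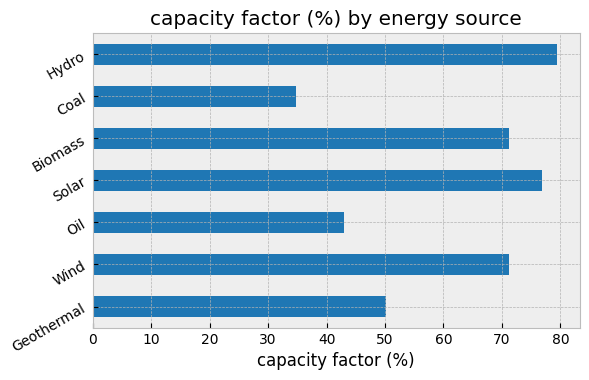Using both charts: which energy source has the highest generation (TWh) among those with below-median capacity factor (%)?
Chart 2 median capacity factor (%) ≈ 70; below-median energy sources: Geothermal, Oil, Coal. Among those, Oil has the highest generation (TWh) (≈ 350).

Oil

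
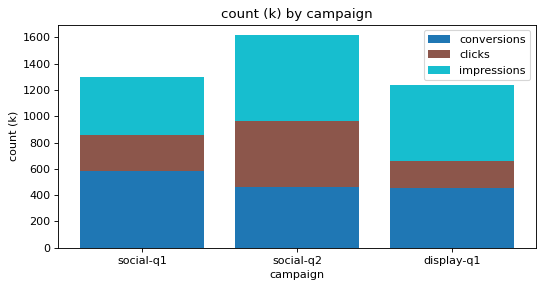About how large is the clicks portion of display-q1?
≈ 200

clicks top ≈ 600, bottom ≈ 400; segment ≈ 200.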